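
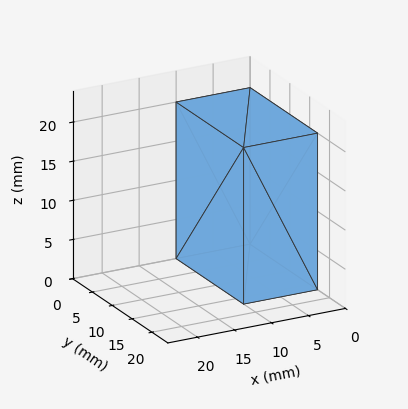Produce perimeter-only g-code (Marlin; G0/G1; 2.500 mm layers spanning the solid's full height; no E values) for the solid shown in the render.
Reading the render: the shape is a rectangular box, roughly 10 × 17 mm footprint and 20 mm tall (dimensions read to the nearest mm from the axis ticks). For the g-code, the solid's height is divided into equal slices at the stated Δz and each level perimeter traced with G1 moves after a G0 lift.

; perimeter-only toolpath
G21 ; units = mm
G90 ; absolute positioning
G28 ; home
; layer 1
G0 Z2.500
G0 X0.000 Y0.000
G1 X10.000 Y0.000
G1 X10.000 Y17.000
G1 X0.000 Y17.000
G1 X0.000 Y0.000
; layer 2
G0 Z5.000
G0 X0.000 Y0.000
G1 X10.000 Y0.000
G1 X10.000 Y17.000
G1 X0.000 Y17.000
G1 X0.000 Y0.000
; layer 3
G0 Z7.500
G0 X0.000 Y0.000
G1 X10.000 Y0.000
G1 X10.000 Y17.000
G1 X0.000 Y17.000
G1 X0.000 Y0.000
; layer 4
G0 Z10.000
G0 X0.000 Y0.000
G1 X10.000 Y0.000
G1 X10.000 Y17.000
G1 X0.000 Y17.000
G1 X0.000 Y0.000
; layer 5
G0 Z12.500
G0 X0.000 Y0.000
G1 X10.000 Y0.000
G1 X10.000 Y17.000
G1 X0.000 Y17.000
G1 X0.000 Y0.000
; layer 6
G0 Z15.000
G0 X0.000 Y0.000
G1 X10.000 Y0.000
G1 X10.000 Y17.000
G1 X0.000 Y17.000
G1 X0.000 Y0.000
; layer 7
G0 Z17.500
G0 X0.000 Y0.000
G1 X10.000 Y0.000
G1 X10.000 Y17.000
G1 X0.000 Y17.000
G1 X0.000 Y0.000
; layer 8
G0 Z20.000
G0 X0.000 Y0.000
G1 X10.000 Y0.000
G1 X10.000 Y17.000
G1 X0.000 Y17.000
G1 X0.000 Y0.000
M2 ; end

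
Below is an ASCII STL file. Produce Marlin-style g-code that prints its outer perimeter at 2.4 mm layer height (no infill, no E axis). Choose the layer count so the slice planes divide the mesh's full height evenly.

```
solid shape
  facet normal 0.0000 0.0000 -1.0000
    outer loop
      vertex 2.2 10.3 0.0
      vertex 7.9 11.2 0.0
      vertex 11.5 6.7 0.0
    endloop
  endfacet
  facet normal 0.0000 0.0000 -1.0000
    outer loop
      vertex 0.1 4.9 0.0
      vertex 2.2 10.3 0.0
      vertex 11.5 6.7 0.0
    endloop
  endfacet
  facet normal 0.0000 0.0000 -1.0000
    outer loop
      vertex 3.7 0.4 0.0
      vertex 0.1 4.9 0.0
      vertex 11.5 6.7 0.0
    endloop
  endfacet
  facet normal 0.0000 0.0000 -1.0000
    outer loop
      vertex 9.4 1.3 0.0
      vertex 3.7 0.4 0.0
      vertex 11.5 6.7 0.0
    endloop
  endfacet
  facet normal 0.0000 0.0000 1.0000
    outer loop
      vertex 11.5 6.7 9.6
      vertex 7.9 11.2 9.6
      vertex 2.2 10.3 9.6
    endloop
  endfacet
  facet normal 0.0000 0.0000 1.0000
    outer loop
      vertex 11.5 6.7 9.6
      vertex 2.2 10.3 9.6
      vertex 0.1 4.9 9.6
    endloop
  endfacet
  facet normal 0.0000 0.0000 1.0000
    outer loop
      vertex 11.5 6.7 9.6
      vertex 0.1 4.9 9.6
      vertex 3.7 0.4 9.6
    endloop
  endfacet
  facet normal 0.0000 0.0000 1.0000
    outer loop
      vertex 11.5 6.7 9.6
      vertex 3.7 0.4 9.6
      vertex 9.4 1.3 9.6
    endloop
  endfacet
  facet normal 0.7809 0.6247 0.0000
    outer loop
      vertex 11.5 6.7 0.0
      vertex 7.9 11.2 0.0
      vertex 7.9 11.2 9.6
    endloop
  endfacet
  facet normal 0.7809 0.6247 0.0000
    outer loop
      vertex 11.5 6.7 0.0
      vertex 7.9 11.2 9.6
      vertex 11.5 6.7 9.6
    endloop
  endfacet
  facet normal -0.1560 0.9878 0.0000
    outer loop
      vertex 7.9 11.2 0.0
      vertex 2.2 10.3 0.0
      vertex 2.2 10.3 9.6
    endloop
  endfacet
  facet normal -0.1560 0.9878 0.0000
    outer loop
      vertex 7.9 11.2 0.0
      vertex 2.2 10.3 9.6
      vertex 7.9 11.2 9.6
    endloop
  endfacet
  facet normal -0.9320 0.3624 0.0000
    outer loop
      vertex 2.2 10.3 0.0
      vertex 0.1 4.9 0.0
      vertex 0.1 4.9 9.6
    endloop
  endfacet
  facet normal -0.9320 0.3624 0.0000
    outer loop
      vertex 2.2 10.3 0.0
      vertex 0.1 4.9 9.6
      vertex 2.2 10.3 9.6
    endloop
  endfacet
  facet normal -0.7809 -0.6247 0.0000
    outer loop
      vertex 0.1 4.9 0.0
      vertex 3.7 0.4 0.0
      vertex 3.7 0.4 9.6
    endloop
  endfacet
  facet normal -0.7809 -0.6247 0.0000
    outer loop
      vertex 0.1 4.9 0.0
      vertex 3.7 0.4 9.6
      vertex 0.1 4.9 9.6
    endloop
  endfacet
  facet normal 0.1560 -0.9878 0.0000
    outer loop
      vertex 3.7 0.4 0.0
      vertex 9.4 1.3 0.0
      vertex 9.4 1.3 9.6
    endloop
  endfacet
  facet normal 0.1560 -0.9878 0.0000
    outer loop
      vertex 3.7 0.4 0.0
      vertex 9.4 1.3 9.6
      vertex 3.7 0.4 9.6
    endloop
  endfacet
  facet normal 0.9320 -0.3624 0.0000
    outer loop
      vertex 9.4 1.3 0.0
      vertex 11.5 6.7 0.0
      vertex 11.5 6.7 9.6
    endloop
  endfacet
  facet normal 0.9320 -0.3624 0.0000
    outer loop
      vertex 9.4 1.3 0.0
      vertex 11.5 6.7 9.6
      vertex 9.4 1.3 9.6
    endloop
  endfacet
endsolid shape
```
; perimeter-only toolpath
G21 ; units = mm
G90 ; absolute positioning
G28 ; home
; layer 1
G0 Z2.4
G0 X11.5 Y6.7
G1 X7.9 Y11.2
G1 X2.2 Y10.3
G1 X0.1 Y4.9
G1 X3.7 Y0.4
G1 X9.4 Y1.3
G1 X11.5 Y6.7
; layer 2
G0 Z4.8
G0 X11.5 Y6.7
G1 X7.9 Y11.2
G1 X2.2 Y10.3
G1 X0.1 Y4.9
G1 X3.7 Y0.4
G1 X9.4 Y1.3
G1 X11.5 Y6.7
; layer 3
G0 Z7.2
G0 X11.5 Y6.7
G1 X7.9 Y11.2
G1 X2.2 Y10.3
G1 X0.1 Y4.9
G1 X3.7 Y0.4
G1 X9.4 Y1.3
G1 X11.5 Y6.7
; layer 4
G0 Z9.6
G0 X11.5 Y6.7
G1 X7.9 Y11.2
G1 X2.2 Y10.3
G1 X0.1 Y4.9
G1 X3.7 Y0.4
G1 X9.4 Y1.3
G1 X11.5 Y6.7
M2 ; end

The solid is a regular 6-sided prism (a cylinder approximated with 6 flat sides), circumscribed radius ≈ 5.8 mm, height ≈ 9.6 mm. Slicing at Δz = 2.4 mm — 4 equal slices spanning the solid's height, so layer i sits at z = i·h/4 — gives 4 non-empty perimeters. Each is a 6-segment closed polygon; G0 lifts to the layer z and rapids to the start vertex, then G1 traces the edges.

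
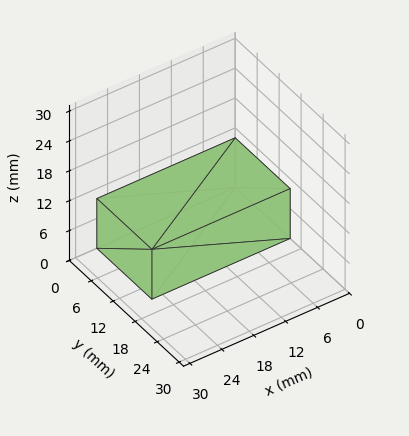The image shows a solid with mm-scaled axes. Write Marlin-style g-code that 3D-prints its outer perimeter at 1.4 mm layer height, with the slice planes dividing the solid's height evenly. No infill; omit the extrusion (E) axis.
Reading the render: the shape is a rectangular box, roughly 26 × 15 mm footprint and 10 mm tall (dimensions read to the nearest mm from the axis ticks). For the g-code, the solid's height is divided into equal slices at the stated Δz and each level perimeter traced with G1 moves after a G0 lift.

; perimeter-only toolpath
G21 ; units = mm
G90 ; absolute positioning
G28 ; home
; layer 1
G0 Z1.4
G0 X0.0 Y0.0
G1 X26.0 Y0.0
G1 X26.0 Y15.0
G1 X0.0 Y15.0
G1 X0.0 Y0.0
; layer 2
G0 Z2.9
G0 X0.0 Y0.0
G1 X26.0 Y0.0
G1 X26.0 Y15.0
G1 X0.0 Y15.0
G1 X0.0 Y0.0
; layer 3
G0 Z4.3
G0 X0.0 Y0.0
G1 X26.0 Y0.0
G1 X26.0 Y15.0
G1 X0.0 Y15.0
G1 X0.0 Y0.0
; layer 4
G0 Z5.7
G0 X0.0 Y0.0
G1 X26.0 Y0.0
G1 X26.0 Y15.0
G1 X0.0 Y15.0
G1 X0.0 Y0.0
; layer 5
G0 Z7.1
G0 X0.0 Y0.0
G1 X26.0 Y0.0
G1 X26.0 Y15.0
G1 X0.0 Y15.0
G1 X0.0 Y0.0
; layer 6
G0 Z8.6
G0 X0.0 Y0.0
G1 X26.0 Y0.0
G1 X26.0 Y15.0
G1 X0.0 Y15.0
G1 X0.0 Y0.0
; layer 7
G0 Z10.0
G0 X0.0 Y0.0
G1 X26.0 Y0.0
G1 X26.0 Y15.0
G1 X0.0 Y15.0
G1 X0.0 Y0.0
M2 ; end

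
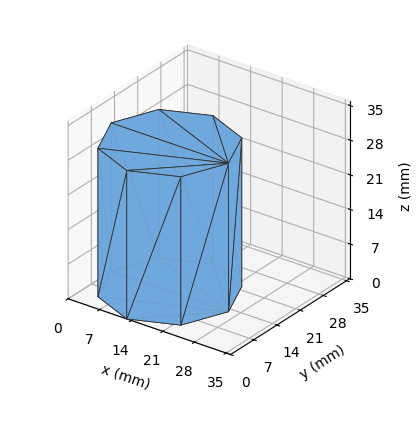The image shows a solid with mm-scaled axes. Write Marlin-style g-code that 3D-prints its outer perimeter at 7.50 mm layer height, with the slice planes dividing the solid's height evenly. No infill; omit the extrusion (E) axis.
Reading the render: the shape is a regular 8-sided prism (a cylinder approximated with 8 flat sides), circumscribed radius ≈ 13 mm, height ≈ 30 mm (dimensions read to the nearest mm from the axis ticks). For the g-code, the solid's height is divided into equal slices at the stated Δz and each level perimeter traced with G1 moves after a G0 lift.

; perimeter-only toolpath
G21 ; units = mm
G90 ; absolute positioning
G28 ; home
; layer 1
G0 Z7.50
G0 X26.00 Y13.00
G1 X22.19 Y22.19
G1 X13.00 Y26.00
G1 X3.81 Y22.19
G1 X0.00 Y13.00
G1 X3.81 Y3.81
G1 X13.00 Y0.00
G1 X22.19 Y3.81
G1 X26.00 Y13.00
; layer 2
G0 Z15.00
G0 X26.00 Y13.00
G1 X22.19 Y22.19
G1 X13.00 Y26.00
G1 X3.81 Y22.19
G1 X0.00 Y13.00
G1 X3.81 Y3.81
G1 X13.00 Y0.00
G1 X22.19 Y3.81
G1 X26.00 Y13.00
; layer 3
G0 Z22.50
G0 X26.00 Y13.00
G1 X22.19 Y22.19
G1 X13.00 Y26.00
G1 X3.81 Y22.19
G1 X0.00 Y13.00
G1 X3.81 Y3.81
G1 X13.00 Y0.00
G1 X22.19 Y3.81
G1 X26.00 Y13.00
; layer 4
G0 Z30.00
G0 X26.00 Y13.00
G1 X22.19 Y22.19
G1 X13.00 Y26.00
G1 X3.81 Y22.19
G1 X0.00 Y13.00
G1 X3.81 Y3.81
G1 X13.00 Y0.00
G1 X22.19 Y3.81
G1 X26.00 Y13.00
M2 ; end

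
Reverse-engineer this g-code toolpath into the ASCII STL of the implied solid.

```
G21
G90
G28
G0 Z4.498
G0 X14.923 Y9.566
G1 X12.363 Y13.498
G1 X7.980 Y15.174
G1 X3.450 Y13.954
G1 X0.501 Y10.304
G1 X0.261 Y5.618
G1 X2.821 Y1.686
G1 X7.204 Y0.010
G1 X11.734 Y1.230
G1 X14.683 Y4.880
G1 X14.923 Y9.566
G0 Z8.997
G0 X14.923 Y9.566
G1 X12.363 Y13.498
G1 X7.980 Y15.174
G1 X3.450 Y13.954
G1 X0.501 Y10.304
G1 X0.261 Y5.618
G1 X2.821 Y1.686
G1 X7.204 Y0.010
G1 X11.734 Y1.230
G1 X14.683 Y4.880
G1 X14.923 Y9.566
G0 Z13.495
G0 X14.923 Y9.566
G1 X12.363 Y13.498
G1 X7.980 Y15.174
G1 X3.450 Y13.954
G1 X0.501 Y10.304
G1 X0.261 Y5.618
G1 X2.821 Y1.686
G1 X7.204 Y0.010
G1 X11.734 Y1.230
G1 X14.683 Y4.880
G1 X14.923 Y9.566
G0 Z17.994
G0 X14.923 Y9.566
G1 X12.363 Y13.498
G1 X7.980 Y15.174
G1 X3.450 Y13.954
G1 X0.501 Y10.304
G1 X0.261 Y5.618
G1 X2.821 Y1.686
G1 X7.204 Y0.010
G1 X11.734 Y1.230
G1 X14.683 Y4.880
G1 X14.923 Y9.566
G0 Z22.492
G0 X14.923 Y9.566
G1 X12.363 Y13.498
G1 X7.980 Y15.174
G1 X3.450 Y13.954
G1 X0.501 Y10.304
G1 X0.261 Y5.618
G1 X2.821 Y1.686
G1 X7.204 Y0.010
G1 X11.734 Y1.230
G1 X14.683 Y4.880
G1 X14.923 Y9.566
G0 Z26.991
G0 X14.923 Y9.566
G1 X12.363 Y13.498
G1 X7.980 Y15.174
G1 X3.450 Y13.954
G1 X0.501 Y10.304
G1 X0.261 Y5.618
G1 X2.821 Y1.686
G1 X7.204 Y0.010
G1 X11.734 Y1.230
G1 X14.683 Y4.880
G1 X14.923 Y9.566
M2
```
solid part
  facet normal 0.0000 0.0000 -1.0000
    outer loop
      vertex 7.980 15.174 0.000
      vertex 12.363 13.498 0.000
      vertex 14.923 9.566 0.000
    endloop
  endfacet
  facet normal 0.0000 0.0000 -1.0000
    outer loop
      vertex 3.450 13.954 0.000
      vertex 7.980 15.174 0.000
      vertex 14.923 9.566 0.000
    endloop
  endfacet
  facet normal 0.0000 0.0000 -1.0000
    outer loop
      vertex 0.501 10.304 0.000
      vertex 3.450 13.954 0.000
      vertex 14.923 9.566 0.000
    endloop
  endfacet
  facet normal 0.0000 0.0000 -1.0000
    outer loop
      vertex 0.261 5.618 0.000
      vertex 0.501 10.304 0.000
      vertex 14.923 9.566 0.000
    endloop
  endfacet
  facet normal 0.0000 0.0000 -1.0000
    outer loop
      vertex 2.821 1.686 0.000
      vertex 0.261 5.618 0.000
      vertex 14.923 9.566 0.000
    endloop
  endfacet
  facet normal 0.0000 0.0000 -1.0000
    outer loop
      vertex 7.204 0.010 0.000
      vertex 2.821 1.686 0.000
      vertex 14.923 9.566 0.000
    endloop
  endfacet
  facet normal 0.0000 0.0000 -1.0000
    outer loop
      vertex 11.734 1.230 0.000
      vertex 7.204 0.010 0.000
      vertex 14.923 9.566 0.000
    endloop
  endfacet
  facet normal 0.0000 0.0000 -1.0000
    outer loop
      vertex 14.683 4.880 0.000
      vertex 11.734 1.230 0.000
      vertex 14.923 9.566 0.000
    endloop
  endfacet
  facet normal 0.0000 0.0000 1.0000
    outer loop
      vertex 14.923 9.566 26.991
      vertex 12.363 13.498 26.991
      vertex 7.980 15.174 26.991
    endloop
  endfacet
  facet normal 0.0000 0.0000 1.0000
    outer loop
      vertex 14.923 9.566 26.991
      vertex 7.980 15.174 26.991
      vertex 3.450 13.954 26.991
    endloop
  endfacet
  facet normal 0.0000 0.0000 1.0000
    outer loop
      vertex 14.923 9.566 26.991
      vertex 3.450 13.954 26.991
      vertex 0.501 10.304 26.991
    endloop
  endfacet
  facet normal 0.0000 0.0000 1.0000
    outer loop
      vertex 14.923 9.566 26.991
      vertex 0.501 10.304 26.991
      vertex 0.261 5.618 26.991
    endloop
  endfacet
  facet normal 0.0000 0.0000 1.0000
    outer loop
      vertex 14.923 9.566 26.991
      vertex 0.261 5.618 26.991
      vertex 2.821 1.686 26.991
    endloop
  endfacet
  facet normal 0.0000 0.0000 1.0000
    outer loop
      vertex 14.923 9.566 26.991
      vertex 2.821 1.686 26.991
      vertex 7.204 0.010 26.991
    endloop
  endfacet
  facet normal 0.0000 0.0000 1.0000
    outer loop
      vertex 14.923 9.566 26.991
      vertex 7.204 0.010 26.991
      vertex 11.734 1.230 26.991
    endloop
  endfacet
  facet normal 0.0000 0.0000 1.0000
    outer loop
      vertex 14.923 9.566 26.991
      vertex 11.734 1.230 26.991
      vertex 14.683 4.880 26.991
    endloop
  endfacet
  facet normal 0.8380 0.5456 0.0000
    outer loop
      vertex 14.923 9.566 0.000
      vertex 12.363 13.498 0.000
      vertex 12.363 13.498 26.991
    endloop
  endfacet
  facet normal 0.8380 0.5456 0.0000
    outer loop
      vertex 14.923 9.566 0.000
      vertex 12.363 13.498 26.991
      vertex 14.923 9.566 26.991
    endloop
  endfacet
  facet normal 0.3572 0.9340 0.0000
    outer loop
      vertex 12.363 13.498 0.000
      vertex 7.980 15.174 0.000
      vertex 7.980 15.174 26.991
    endloop
  endfacet
  facet normal 0.3572 0.9340 0.0000
    outer loop
      vertex 12.363 13.498 0.000
      vertex 7.980 15.174 26.991
      vertex 12.363 13.498 26.991
    endloop
  endfacet
  facet normal -0.2600 0.9656 0.0000
    outer loop
      vertex 7.980 15.174 0.000
      vertex 3.450 13.954 0.000
      vertex 3.450 13.954 26.991
    endloop
  endfacet
  facet normal -0.2600 0.9656 0.0000
    outer loop
      vertex 7.980 15.174 0.000
      vertex 3.450 13.954 26.991
      vertex 7.980 15.174 26.991
    endloop
  endfacet
  facet normal -0.7778 0.6285 0.0000
    outer loop
      vertex 3.450 13.954 0.000
      vertex 0.501 10.304 0.000
      vertex 0.501 10.304 26.991
    endloop
  endfacet
  facet normal -0.7778 0.6285 0.0000
    outer loop
      vertex 3.450 13.954 0.000
      vertex 0.501 10.304 26.991
      vertex 3.450 13.954 26.991
    endloop
  endfacet
  facet normal -0.9987 0.0511 0.0000
    outer loop
      vertex 0.501 10.304 0.000
      vertex 0.261 5.618 0.000
      vertex 0.261 5.618 26.991
    endloop
  endfacet
  facet normal -0.9987 0.0511 0.0000
    outer loop
      vertex 0.501 10.304 0.000
      vertex 0.261 5.618 26.991
      vertex 0.501 10.304 26.991
    endloop
  endfacet
  facet normal -0.8380 -0.5456 0.0000
    outer loop
      vertex 0.261 5.618 0.000
      vertex 2.821 1.686 0.000
      vertex 2.821 1.686 26.991
    endloop
  endfacet
  facet normal -0.8380 -0.5456 0.0000
    outer loop
      vertex 0.261 5.618 0.000
      vertex 2.821 1.686 26.991
      vertex 0.261 5.618 26.991
    endloop
  endfacet
  facet normal -0.3572 -0.9340 0.0000
    outer loop
      vertex 2.821 1.686 0.000
      vertex 7.204 0.010 0.000
      vertex 7.204 0.010 26.991
    endloop
  endfacet
  facet normal -0.3572 -0.9340 0.0000
    outer loop
      vertex 2.821 1.686 0.000
      vertex 7.204 0.010 26.991
      vertex 2.821 1.686 26.991
    endloop
  endfacet
  facet normal 0.2600 -0.9656 0.0000
    outer loop
      vertex 7.204 0.010 0.000
      vertex 11.734 1.230 0.000
      vertex 11.734 1.230 26.991
    endloop
  endfacet
  facet normal 0.2600 -0.9656 0.0000
    outer loop
      vertex 7.204 0.010 0.000
      vertex 11.734 1.230 26.991
      vertex 7.204 0.010 26.991
    endloop
  endfacet
  facet normal 0.7778 -0.6285 0.0000
    outer loop
      vertex 11.734 1.230 0.000
      vertex 14.683 4.880 0.000
      vertex 14.683 4.880 26.991
    endloop
  endfacet
  facet normal 0.7778 -0.6285 0.0000
    outer loop
      vertex 11.734 1.230 0.000
      vertex 14.683 4.880 26.991
      vertex 11.734 1.230 26.991
    endloop
  endfacet
  facet normal 0.9987 -0.0511 0.0000
    outer loop
      vertex 14.683 4.880 0.000
      vertex 14.923 9.566 0.000
      vertex 14.923 9.566 26.991
    endloop
  endfacet
  facet normal 0.9987 -0.0511 0.0000
    outer loop
      vertex 14.683 4.880 0.000
      vertex 14.923 9.566 26.991
      vertex 14.683 4.880 26.991
    endloop
  endfacet
endsolid part

The G0 Z moves step by Δz≈4.498 mm. Every layer's G1 loop is the same polygon, so the solid is a straight extrusion of it from z=0 to z≈27. Closing with flat bottom and top caps and triangulating gives 36 facets — a regular 10-sided prism (a cylinder approximated with 10 flat sides), circumscribed radius ≈ 7.59 mm, height ≈ 27 mm.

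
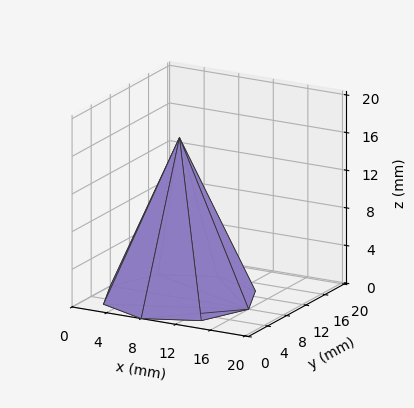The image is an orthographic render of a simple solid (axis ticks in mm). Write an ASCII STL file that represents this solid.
Reading the render: the shape is a regular 8-sided pyramid, base circumscribed radius ≈ 8 mm, apex at z ≈ 17 mm (dimensions read to the nearest mm from the axis ticks). For the STL, each face is triangulated and given an outward normal.

solid part
  facet normal 0.0000 0.0000 -1.0000
    outer loop
      vertex 8.000 16.000 0.000
      vertex 13.657 13.657 0.000
      vertex 16.000 8.000 0.000
    endloop
  endfacet
  facet normal 0.0000 0.0000 -1.0000
    outer loop
      vertex 2.343 13.657 0.000
      vertex 8.000 16.000 0.000
      vertex 16.000 8.000 0.000
    endloop
  endfacet
  facet normal 0.0000 0.0000 -1.0000
    outer loop
      vertex 0.000 8.000 0.000
      vertex 2.343 13.657 0.000
      vertex 16.000 8.000 0.000
    endloop
  endfacet
  facet normal 0.0000 0.0000 -1.0000
    outer loop
      vertex 2.343 2.343 0.000
      vertex 0.000 8.000 0.000
      vertex 16.000 8.000 0.000
    endloop
  endfacet
  facet normal 0.0000 0.0000 -1.0000
    outer loop
      vertex 8.000 0.000 0.000
      vertex 2.343 2.343 0.000
      vertex 16.000 8.000 0.000
    endloop
  endfacet
  facet normal 0.0000 0.0000 -1.0000
    outer loop
      vertex 13.657 2.343 0.000
      vertex 8.000 0.000 0.000
      vertex 16.000 8.000 0.000
    endloop
  endfacet
  facet normal 0.8473 0.3509 0.3987
    outer loop
      vertex 16.000 8.000 0.000
      vertex 13.657 13.657 0.000
      vertex 8.000 8.000 17.000
    endloop
  endfacet
  facet normal 0.3509 0.8473 0.3987
    outer loop
      vertex 13.657 13.657 0.000
      vertex 8.000 16.000 0.000
      vertex 8.000 8.000 17.000
    endloop
  endfacet
  facet normal -0.3509 0.8473 0.3987
    outer loop
      vertex 8.000 16.000 0.000
      vertex 2.343 13.657 0.000
      vertex 8.000 8.000 17.000
    endloop
  endfacet
  facet normal -0.8473 0.3509 0.3987
    outer loop
      vertex 2.343 13.657 0.000
      vertex 0.000 8.000 0.000
      vertex 8.000 8.000 17.000
    endloop
  endfacet
  facet normal -0.8473 -0.3509 0.3987
    outer loop
      vertex 0.000 8.000 0.000
      vertex 2.343 2.343 0.000
      vertex 8.000 8.000 17.000
    endloop
  endfacet
  facet normal -0.3509 -0.8473 0.3987
    outer loop
      vertex 2.343 2.343 0.000
      vertex 8.000 0.000 0.000
      vertex 8.000 8.000 17.000
    endloop
  endfacet
  facet normal 0.3509 -0.8473 0.3987
    outer loop
      vertex 8.000 0.000 0.000
      vertex 13.657 2.343 0.000
      vertex 8.000 8.000 17.000
    endloop
  endfacet
  facet normal 0.8473 -0.3509 0.3987
    outer loop
      vertex 13.657 2.343 0.000
      vertex 16.000 8.000 0.000
      vertex 8.000 8.000 17.000
    endloop
  endfacet
endsolid part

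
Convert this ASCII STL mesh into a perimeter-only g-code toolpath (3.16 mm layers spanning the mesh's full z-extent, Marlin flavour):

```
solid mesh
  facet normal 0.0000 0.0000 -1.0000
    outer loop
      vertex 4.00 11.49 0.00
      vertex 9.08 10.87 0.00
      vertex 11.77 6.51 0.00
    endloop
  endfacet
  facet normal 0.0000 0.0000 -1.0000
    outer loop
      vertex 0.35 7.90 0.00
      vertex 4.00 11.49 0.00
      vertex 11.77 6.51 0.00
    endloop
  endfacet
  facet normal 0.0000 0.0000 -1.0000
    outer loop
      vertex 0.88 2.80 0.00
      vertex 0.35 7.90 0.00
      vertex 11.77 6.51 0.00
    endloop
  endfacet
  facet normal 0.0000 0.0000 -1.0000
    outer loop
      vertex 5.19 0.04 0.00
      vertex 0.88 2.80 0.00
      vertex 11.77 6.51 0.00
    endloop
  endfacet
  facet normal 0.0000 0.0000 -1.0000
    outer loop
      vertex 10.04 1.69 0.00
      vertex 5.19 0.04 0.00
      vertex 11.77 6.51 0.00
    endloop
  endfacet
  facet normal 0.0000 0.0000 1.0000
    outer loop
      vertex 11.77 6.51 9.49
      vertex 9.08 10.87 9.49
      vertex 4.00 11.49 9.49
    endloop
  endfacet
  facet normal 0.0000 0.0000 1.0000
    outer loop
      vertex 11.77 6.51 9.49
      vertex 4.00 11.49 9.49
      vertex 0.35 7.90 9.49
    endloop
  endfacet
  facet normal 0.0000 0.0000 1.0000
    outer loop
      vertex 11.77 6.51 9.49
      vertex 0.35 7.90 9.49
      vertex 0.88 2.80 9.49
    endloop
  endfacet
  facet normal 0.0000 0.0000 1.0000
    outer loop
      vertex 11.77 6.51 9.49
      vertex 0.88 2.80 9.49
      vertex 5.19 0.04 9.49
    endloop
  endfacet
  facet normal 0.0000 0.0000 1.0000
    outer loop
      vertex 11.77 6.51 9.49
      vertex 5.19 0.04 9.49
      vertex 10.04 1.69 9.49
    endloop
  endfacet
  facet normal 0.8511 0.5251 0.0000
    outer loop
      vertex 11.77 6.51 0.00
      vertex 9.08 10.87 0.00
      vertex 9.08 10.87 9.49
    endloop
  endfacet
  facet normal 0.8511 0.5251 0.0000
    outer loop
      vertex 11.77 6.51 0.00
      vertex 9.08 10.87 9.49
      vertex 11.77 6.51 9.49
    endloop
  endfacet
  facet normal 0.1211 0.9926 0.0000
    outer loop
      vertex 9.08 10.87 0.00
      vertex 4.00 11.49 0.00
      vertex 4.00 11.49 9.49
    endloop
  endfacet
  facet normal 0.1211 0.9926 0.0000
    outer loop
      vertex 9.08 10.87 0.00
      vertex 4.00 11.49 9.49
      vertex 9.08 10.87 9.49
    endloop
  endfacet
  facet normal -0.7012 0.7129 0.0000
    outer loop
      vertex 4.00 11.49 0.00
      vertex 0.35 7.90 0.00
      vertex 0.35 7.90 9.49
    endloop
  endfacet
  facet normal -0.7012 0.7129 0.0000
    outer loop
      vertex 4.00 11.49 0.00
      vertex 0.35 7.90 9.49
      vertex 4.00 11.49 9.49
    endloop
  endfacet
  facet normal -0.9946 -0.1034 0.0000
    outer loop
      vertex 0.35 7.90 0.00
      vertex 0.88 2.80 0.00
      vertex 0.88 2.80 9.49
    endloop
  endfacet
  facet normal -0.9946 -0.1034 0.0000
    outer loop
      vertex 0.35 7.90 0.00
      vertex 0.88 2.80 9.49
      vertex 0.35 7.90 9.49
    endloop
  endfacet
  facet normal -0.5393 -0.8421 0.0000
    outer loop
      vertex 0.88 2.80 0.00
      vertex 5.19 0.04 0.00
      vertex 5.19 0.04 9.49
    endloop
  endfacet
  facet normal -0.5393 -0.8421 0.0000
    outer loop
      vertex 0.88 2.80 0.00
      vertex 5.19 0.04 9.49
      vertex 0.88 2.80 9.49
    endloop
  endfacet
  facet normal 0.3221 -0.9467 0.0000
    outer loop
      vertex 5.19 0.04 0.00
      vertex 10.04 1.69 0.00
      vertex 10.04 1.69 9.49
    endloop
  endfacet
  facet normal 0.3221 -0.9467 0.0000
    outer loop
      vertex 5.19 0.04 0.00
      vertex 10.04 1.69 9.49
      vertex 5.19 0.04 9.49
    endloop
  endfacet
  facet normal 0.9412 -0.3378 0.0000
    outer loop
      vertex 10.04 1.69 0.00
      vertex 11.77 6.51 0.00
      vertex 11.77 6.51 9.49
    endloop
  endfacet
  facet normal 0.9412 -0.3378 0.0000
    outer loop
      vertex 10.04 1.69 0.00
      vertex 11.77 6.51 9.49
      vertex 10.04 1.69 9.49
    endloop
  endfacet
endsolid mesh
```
; perimeter-only toolpath
G21 ; units = mm
G90 ; absolute positioning
G28 ; home
; layer 1
G0 Z3.16
G0 X11.77 Y6.51
G1 X9.08 Y10.87
G1 X4.00 Y11.49
G1 X0.35 Y7.90
G1 X0.88 Y2.80
G1 X5.19 Y0.04
G1 X10.04 Y1.69
G1 X11.77 Y6.51
; layer 2
G0 Z6.33
G0 X11.77 Y6.51
G1 X9.08 Y10.87
G1 X4.00 Y11.49
G1 X0.35 Y7.90
G1 X0.88 Y2.80
G1 X5.19 Y0.04
G1 X10.04 Y1.69
G1 X11.77 Y6.51
; layer 3
G0 Z9.49
G0 X11.77 Y6.51
G1 X9.08 Y10.87
G1 X4.00 Y11.49
G1 X0.35 Y7.90
G1 X0.88 Y2.80
G1 X5.19 Y0.04
G1 X10.04 Y1.69
G1 X11.77 Y6.51
M2 ; end

The solid is a regular 7-sided prism (a cylinder approximated with 7 flat sides), circumscribed radius ≈ 5.9 mm, height ≈ 9.49 mm. Slicing at Δz = 3.16 mm — 3 equal slices spanning the solid's height, so layer i sits at z = i·h/3 — gives 3 non-empty perimeters. Each is a 7-segment closed polygon; G0 lifts to the layer z and rapids to the start vertex, then G1 traces the edges.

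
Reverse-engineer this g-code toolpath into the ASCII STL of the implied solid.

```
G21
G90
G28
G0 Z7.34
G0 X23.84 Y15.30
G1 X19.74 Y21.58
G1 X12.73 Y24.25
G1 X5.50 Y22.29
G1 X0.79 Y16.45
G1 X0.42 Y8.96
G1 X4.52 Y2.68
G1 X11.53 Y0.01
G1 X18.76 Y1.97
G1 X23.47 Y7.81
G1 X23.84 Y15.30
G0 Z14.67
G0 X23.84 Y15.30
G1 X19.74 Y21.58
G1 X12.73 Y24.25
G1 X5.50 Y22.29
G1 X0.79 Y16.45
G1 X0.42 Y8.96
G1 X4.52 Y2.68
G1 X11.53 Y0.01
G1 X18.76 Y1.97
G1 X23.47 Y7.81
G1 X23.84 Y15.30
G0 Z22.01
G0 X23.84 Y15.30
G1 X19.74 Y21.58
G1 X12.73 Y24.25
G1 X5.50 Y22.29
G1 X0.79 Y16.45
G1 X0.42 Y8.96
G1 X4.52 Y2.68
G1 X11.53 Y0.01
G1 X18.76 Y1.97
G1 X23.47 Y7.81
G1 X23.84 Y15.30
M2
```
solid part
  facet normal 0.0000 0.0000 -1.0000
    outer loop
      vertex 12.73 24.25 0.00
      vertex 19.74 21.58 0.00
      vertex 23.84 15.30 0.00
    endloop
  endfacet
  facet normal 0.0000 0.0000 -1.0000
    outer loop
      vertex 5.50 22.29 0.00
      vertex 12.73 24.25 0.00
      vertex 23.84 15.30 0.00
    endloop
  endfacet
  facet normal 0.0000 0.0000 -1.0000
    outer loop
      vertex 0.79 16.45 0.00
      vertex 5.50 22.29 0.00
      vertex 23.84 15.30 0.00
    endloop
  endfacet
  facet normal 0.0000 0.0000 -1.0000
    outer loop
      vertex 0.42 8.96 0.00
      vertex 0.79 16.45 0.00
      vertex 23.84 15.30 0.00
    endloop
  endfacet
  facet normal 0.0000 0.0000 -1.0000
    outer loop
      vertex 4.52 2.68 0.00
      vertex 0.42 8.96 0.00
      vertex 23.84 15.30 0.00
    endloop
  endfacet
  facet normal 0.0000 0.0000 -1.0000
    outer loop
      vertex 11.53 0.01 0.00
      vertex 4.52 2.68 0.00
      vertex 23.84 15.30 0.00
    endloop
  endfacet
  facet normal 0.0000 0.0000 -1.0000
    outer loop
      vertex 18.76 1.97 0.00
      vertex 11.53 0.01 0.00
      vertex 23.84 15.30 0.00
    endloop
  endfacet
  facet normal 0.0000 0.0000 -1.0000
    outer loop
      vertex 23.47 7.81 0.00
      vertex 18.76 1.97 0.00
      vertex 23.84 15.30 0.00
    endloop
  endfacet
  facet normal 0.0000 0.0000 1.0000
    outer loop
      vertex 23.84 15.30 22.01
      vertex 19.74 21.58 22.01
      vertex 12.73 24.25 22.01
    endloop
  endfacet
  facet normal 0.0000 0.0000 1.0000
    outer loop
      vertex 23.84 15.30 22.01
      vertex 12.73 24.25 22.01
      vertex 5.50 22.29 22.01
    endloop
  endfacet
  facet normal 0.0000 0.0000 1.0000
    outer loop
      vertex 23.84 15.30 22.01
      vertex 5.50 22.29 22.01
      vertex 0.79 16.45 22.01
    endloop
  endfacet
  facet normal 0.0000 0.0000 1.0000
    outer loop
      vertex 23.84 15.30 22.01
      vertex 0.79 16.45 22.01
      vertex 0.42 8.96 22.01
    endloop
  endfacet
  facet normal 0.0000 0.0000 1.0000
    outer loop
      vertex 23.84 15.30 22.01
      vertex 0.42 8.96 22.01
      vertex 4.52 2.68 22.01
    endloop
  endfacet
  facet normal 0.0000 0.0000 1.0000
    outer loop
      vertex 23.84 15.30 22.01
      vertex 4.52 2.68 22.01
      vertex 11.53 0.01 22.01
    endloop
  endfacet
  facet normal 0.0000 0.0000 1.0000
    outer loop
      vertex 23.84 15.30 22.01
      vertex 11.53 0.01 22.01
      vertex 18.76 1.97 22.01
    endloop
  endfacet
  facet normal 0.0000 0.0000 1.0000
    outer loop
      vertex 23.84 15.30 22.01
      vertex 18.76 1.97 22.01
      vertex 23.47 7.81 22.01
    endloop
  endfacet
  facet normal 0.8373 0.5467 0.0000
    outer loop
      vertex 23.84 15.30 0.00
      vertex 19.74 21.58 0.00
      vertex 19.74 21.58 22.01
    endloop
  endfacet
  facet normal 0.8373 0.5467 0.0000
    outer loop
      vertex 23.84 15.30 0.00
      vertex 19.74 21.58 22.01
      vertex 23.84 15.30 22.01
    endloop
  endfacet
  facet normal 0.3559 0.9345 0.0000
    outer loop
      vertex 19.74 21.58 0.00
      vertex 12.73 24.25 0.00
      vertex 12.73 24.25 22.01
    endloop
  endfacet
  facet normal 0.3559 0.9345 0.0000
    outer loop
      vertex 19.74 21.58 0.00
      vertex 12.73 24.25 22.01
      vertex 19.74 21.58 22.01
    endloop
  endfacet
  facet normal -0.2616 0.9652 0.0000
    outer loop
      vertex 12.73 24.25 0.00
      vertex 5.50 22.29 0.00
      vertex 5.50 22.29 22.01
    endloop
  endfacet
  facet normal -0.2616 0.9652 0.0000
    outer loop
      vertex 12.73 24.25 0.00
      vertex 5.50 22.29 22.01
      vertex 12.73 24.25 22.01
    endloop
  endfacet
  facet normal -0.7784 0.6278 0.0000
    outer loop
      vertex 5.50 22.29 0.00
      vertex 0.79 16.45 0.00
      vertex 0.79 16.45 22.01
    endloop
  endfacet
  facet normal -0.7784 0.6278 0.0000
    outer loop
      vertex 5.50 22.29 0.00
      vertex 0.79 16.45 22.01
      vertex 5.50 22.29 22.01
    endloop
  endfacet
  facet normal -0.9988 0.0493 0.0000
    outer loop
      vertex 0.79 16.45 0.00
      vertex 0.42 8.96 0.00
      vertex 0.42 8.96 22.01
    endloop
  endfacet
  facet normal -0.9988 0.0493 0.0000
    outer loop
      vertex 0.79 16.45 0.00
      vertex 0.42 8.96 22.01
      vertex 0.79 16.45 22.01
    endloop
  endfacet
  facet normal -0.8373 -0.5467 0.0000
    outer loop
      vertex 0.42 8.96 0.00
      vertex 4.52 2.68 0.00
      vertex 4.52 2.68 22.01
    endloop
  endfacet
  facet normal -0.8373 -0.5467 0.0000
    outer loop
      vertex 0.42 8.96 0.00
      vertex 4.52 2.68 22.01
      vertex 0.42 8.96 22.01
    endloop
  endfacet
  facet normal -0.3559 -0.9345 0.0000
    outer loop
      vertex 4.52 2.68 0.00
      vertex 11.53 0.01 0.00
      vertex 11.53 0.01 22.01
    endloop
  endfacet
  facet normal -0.3559 -0.9345 0.0000
    outer loop
      vertex 4.52 2.68 0.00
      vertex 11.53 0.01 22.01
      vertex 4.52 2.68 22.01
    endloop
  endfacet
  facet normal 0.2616 -0.9652 0.0000
    outer loop
      vertex 11.53 0.01 0.00
      vertex 18.76 1.97 0.00
      vertex 18.76 1.97 22.01
    endloop
  endfacet
  facet normal 0.2616 -0.9652 0.0000
    outer loop
      vertex 11.53 0.01 0.00
      vertex 18.76 1.97 22.01
      vertex 11.53 0.01 22.01
    endloop
  endfacet
  facet normal 0.7784 -0.6278 0.0000
    outer loop
      vertex 18.76 1.97 0.00
      vertex 23.47 7.81 0.00
      vertex 23.47 7.81 22.01
    endloop
  endfacet
  facet normal 0.7784 -0.6278 0.0000
    outer loop
      vertex 18.76 1.97 0.00
      vertex 23.47 7.81 22.01
      vertex 18.76 1.97 22.01
    endloop
  endfacet
  facet normal 0.9988 -0.0493 0.0000
    outer loop
      vertex 23.47 7.81 0.00
      vertex 23.84 15.30 0.00
      vertex 23.84 15.30 22.01
    endloop
  endfacet
  facet normal 0.9988 -0.0493 0.0000
    outer loop
      vertex 23.47 7.81 0.00
      vertex 23.84 15.30 22.01
      vertex 23.47 7.81 22.01
    endloop
  endfacet
endsolid part

The G0 Z moves step by Δz≈7.34 mm. Every layer's G1 loop is the same polygon, so the solid is a straight extrusion of it from z=0 to z≈22. Closing with flat bottom and top caps and triangulating gives 36 facets — a regular 10-sided prism (a cylinder approximated with 10 flat sides), circumscribed radius ≈ 12.1 mm, height ≈ 22 mm.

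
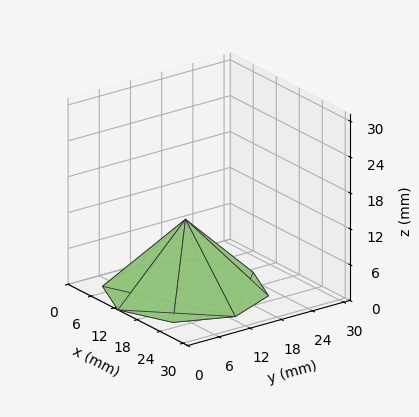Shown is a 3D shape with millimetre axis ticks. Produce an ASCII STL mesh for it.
Reading the render: the shape is a regular 8-sided pyramid, base circumscribed radius ≈ 13 mm, apex at z ≈ 12 mm (dimensions read to the nearest mm from the axis ticks). For the STL, each face is triangulated and given an outward normal.

solid part
  facet normal 0.0000 0.0000 -1.0000
    outer loop
      vertex 13.000 26.000 0.000
      vertex 22.192 22.192 0.000
      vertex 26.000 13.000 0.000
    endloop
  endfacet
  facet normal 0.0000 0.0000 -1.0000
    outer loop
      vertex 3.808 22.192 0.000
      vertex 13.000 26.000 0.000
      vertex 26.000 13.000 0.000
    endloop
  endfacet
  facet normal 0.0000 0.0000 -1.0000
    outer loop
      vertex 0.000 13.000 0.000
      vertex 3.808 22.192 0.000
      vertex 26.000 13.000 0.000
    endloop
  endfacet
  facet normal 0.0000 0.0000 -1.0000
    outer loop
      vertex 3.808 3.808 0.000
      vertex 0.000 13.000 0.000
      vertex 26.000 13.000 0.000
    endloop
  endfacet
  facet normal 0.0000 0.0000 -1.0000
    outer loop
      vertex 13.000 0.000 0.000
      vertex 3.808 3.808 0.000
      vertex 26.000 13.000 0.000
    endloop
  endfacet
  facet normal 0.0000 0.0000 -1.0000
    outer loop
      vertex 22.192 3.808 0.000
      vertex 13.000 0.000 0.000
      vertex 26.000 13.000 0.000
    endloop
  endfacet
  facet normal 0.6530 0.2705 0.7074
    outer loop
      vertex 26.000 13.000 0.000
      vertex 22.192 22.192 0.000
      vertex 13.000 13.000 12.000
    endloop
  endfacet
  facet normal 0.2705 0.6530 0.7074
    outer loop
      vertex 22.192 22.192 0.000
      vertex 13.000 26.000 0.000
      vertex 13.000 13.000 12.000
    endloop
  endfacet
  facet normal -0.2705 0.6530 0.7074
    outer loop
      vertex 13.000 26.000 0.000
      vertex 3.808 22.192 0.000
      vertex 13.000 13.000 12.000
    endloop
  endfacet
  facet normal -0.6530 0.2705 0.7074
    outer loop
      vertex 3.808 22.192 0.000
      vertex 0.000 13.000 0.000
      vertex 13.000 13.000 12.000
    endloop
  endfacet
  facet normal -0.6530 -0.2705 0.7074
    outer loop
      vertex 0.000 13.000 0.000
      vertex 3.808 3.808 0.000
      vertex 13.000 13.000 12.000
    endloop
  endfacet
  facet normal -0.2705 -0.6530 0.7074
    outer loop
      vertex 3.808 3.808 0.000
      vertex 13.000 0.000 0.000
      vertex 13.000 13.000 12.000
    endloop
  endfacet
  facet normal 0.2705 -0.6530 0.7074
    outer loop
      vertex 13.000 0.000 0.000
      vertex 22.192 3.808 0.000
      vertex 13.000 13.000 12.000
    endloop
  endfacet
  facet normal 0.6530 -0.2705 0.7074
    outer loop
      vertex 22.192 3.808 0.000
      vertex 26.000 13.000 0.000
      vertex 13.000 13.000 12.000
    endloop
  endfacet
endsolid part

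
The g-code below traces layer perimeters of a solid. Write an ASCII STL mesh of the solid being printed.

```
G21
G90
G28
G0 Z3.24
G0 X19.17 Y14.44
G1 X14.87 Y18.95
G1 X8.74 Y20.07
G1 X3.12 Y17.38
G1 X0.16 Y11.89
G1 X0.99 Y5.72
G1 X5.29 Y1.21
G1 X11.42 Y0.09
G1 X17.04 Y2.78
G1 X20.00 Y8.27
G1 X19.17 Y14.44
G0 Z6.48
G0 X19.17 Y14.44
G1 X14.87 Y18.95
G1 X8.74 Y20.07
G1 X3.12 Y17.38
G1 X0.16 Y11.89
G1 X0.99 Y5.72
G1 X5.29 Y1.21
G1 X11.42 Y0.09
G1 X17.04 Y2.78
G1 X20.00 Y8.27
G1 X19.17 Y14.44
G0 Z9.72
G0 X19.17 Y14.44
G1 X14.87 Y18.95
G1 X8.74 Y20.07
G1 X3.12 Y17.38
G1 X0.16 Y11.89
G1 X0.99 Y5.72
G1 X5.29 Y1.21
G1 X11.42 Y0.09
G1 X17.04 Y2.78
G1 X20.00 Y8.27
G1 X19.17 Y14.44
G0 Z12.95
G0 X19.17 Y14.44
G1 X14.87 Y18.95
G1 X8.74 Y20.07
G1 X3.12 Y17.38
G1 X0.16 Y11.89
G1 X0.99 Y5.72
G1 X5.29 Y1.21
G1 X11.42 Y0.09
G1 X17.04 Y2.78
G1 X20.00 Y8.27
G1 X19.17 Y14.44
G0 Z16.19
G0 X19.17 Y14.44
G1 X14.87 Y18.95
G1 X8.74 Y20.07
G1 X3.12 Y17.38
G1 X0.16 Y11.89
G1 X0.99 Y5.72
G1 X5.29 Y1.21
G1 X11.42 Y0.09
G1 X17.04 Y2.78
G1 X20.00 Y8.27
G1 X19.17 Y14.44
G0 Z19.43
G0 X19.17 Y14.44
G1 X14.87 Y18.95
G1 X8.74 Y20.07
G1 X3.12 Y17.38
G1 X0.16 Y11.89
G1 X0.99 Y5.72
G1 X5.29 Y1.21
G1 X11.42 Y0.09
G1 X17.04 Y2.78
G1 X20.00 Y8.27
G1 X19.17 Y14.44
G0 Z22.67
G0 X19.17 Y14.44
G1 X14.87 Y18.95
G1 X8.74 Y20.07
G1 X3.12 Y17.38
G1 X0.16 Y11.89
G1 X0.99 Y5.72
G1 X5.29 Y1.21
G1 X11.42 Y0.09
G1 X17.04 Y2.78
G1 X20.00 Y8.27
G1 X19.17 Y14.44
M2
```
solid part
  facet normal 0.0000 0.0000 -1.0000
    outer loop
      vertex 8.74 20.07 0.00
      vertex 14.87 18.95 0.00
      vertex 19.17 14.44 0.00
    endloop
  endfacet
  facet normal 0.0000 0.0000 -1.0000
    outer loop
      vertex 3.12 17.38 0.00
      vertex 8.74 20.07 0.00
      vertex 19.17 14.44 0.00
    endloop
  endfacet
  facet normal 0.0000 0.0000 -1.0000
    outer loop
      vertex 0.16 11.89 0.00
      vertex 3.12 17.38 0.00
      vertex 19.17 14.44 0.00
    endloop
  endfacet
  facet normal 0.0000 0.0000 -1.0000
    outer loop
      vertex 0.99 5.72 0.00
      vertex 0.16 11.89 0.00
      vertex 19.17 14.44 0.00
    endloop
  endfacet
  facet normal 0.0000 0.0000 -1.0000
    outer loop
      vertex 5.29 1.21 0.00
      vertex 0.99 5.72 0.00
      vertex 19.17 14.44 0.00
    endloop
  endfacet
  facet normal 0.0000 0.0000 -1.0000
    outer loop
      vertex 11.42 0.09 0.00
      vertex 5.29 1.21 0.00
      vertex 19.17 14.44 0.00
    endloop
  endfacet
  facet normal 0.0000 0.0000 -1.0000
    outer loop
      vertex 17.04 2.78 0.00
      vertex 11.42 0.09 0.00
      vertex 19.17 14.44 0.00
    endloop
  endfacet
  facet normal 0.0000 0.0000 -1.0000
    outer loop
      vertex 20.00 8.27 0.00
      vertex 17.04 2.78 0.00
      vertex 19.17 14.44 0.00
    endloop
  endfacet
  facet normal 0.0000 0.0000 1.0000
    outer loop
      vertex 19.17 14.44 22.67
      vertex 14.87 18.95 22.67
      vertex 8.74 20.07 22.67
    endloop
  endfacet
  facet normal 0.0000 0.0000 1.0000
    outer loop
      vertex 19.17 14.44 22.67
      vertex 8.74 20.07 22.67
      vertex 3.12 17.38 22.67
    endloop
  endfacet
  facet normal 0.0000 0.0000 1.0000
    outer loop
      vertex 19.17 14.44 22.67
      vertex 3.12 17.38 22.67
      vertex 0.16 11.89 22.67
    endloop
  endfacet
  facet normal 0.0000 0.0000 1.0000
    outer loop
      vertex 19.17 14.44 22.67
      vertex 0.16 11.89 22.67
      vertex 0.99 5.72 22.67
    endloop
  endfacet
  facet normal 0.0000 0.0000 1.0000
    outer loop
      vertex 19.17 14.44 22.67
      vertex 0.99 5.72 22.67
      vertex 5.29 1.21 22.67
    endloop
  endfacet
  facet normal 0.0000 0.0000 1.0000
    outer loop
      vertex 19.17 14.44 22.67
      vertex 5.29 1.21 22.67
      vertex 11.42 0.09 22.67
    endloop
  endfacet
  facet normal 0.0000 0.0000 1.0000
    outer loop
      vertex 19.17 14.44 22.67
      vertex 11.42 0.09 22.67
      vertex 17.04 2.78 22.67
    endloop
  endfacet
  facet normal 0.0000 0.0000 1.0000
    outer loop
      vertex 19.17 14.44 22.67
      vertex 17.04 2.78 22.67
      vertex 20.00 8.27 22.67
    endloop
  endfacet
  facet normal 0.7238 0.6901 0.0000
    outer loop
      vertex 19.17 14.44 0.00
      vertex 14.87 18.95 0.00
      vertex 14.87 18.95 22.67
    endloop
  endfacet
  facet normal 0.7238 0.6901 0.0000
    outer loop
      vertex 19.17 14.44 0.00
      vertex 14.87 18.95 22.67
      vertex 19.17 14.44 22.67
    endloop
  endfacet
  facet normal 0.1797 0.9837 0.0000
    outer loop
      vertex 14.87 18.95 0.00
      vertex 8.74 20.07 0.00
      vertex 8.74 20.07 22.67
    endloop
  endfacet
  facet normal 0.1797 0.9837 0.0000
    outer loop
      vertex 14.87 18.95 0.00
      vertex 8.74 20.07 22.67
      vertex 14.87 18.95 22.67
    endloop
  endfacet
  facet normal -0.4317 0.9020 0.0000
    outer loop
      vertex 8.74 20.07 0.00
      vertex 3.12 17.38 0.00
      vertex 3.12 17.38 22.67
    endloop
  endfacet
  facet normal -0.4317 0.9020 0.0000
    outer loop
      vertex 8.74 20.07 0.00
      vertex 3.12 17.38 22.67
      vertex 8.74 20.07 22.67
    endloop
  endfacet
  facet normal -0.8802 0.4746 0.0000
    outer loop
      vertex 3.12 17.38 0.00
      vertex 0.16 11.89 0.00
      vertex 0.16 11.89 22.67
    endloop
  endfacet
  facet normal -0.8802 0.4746 0.0000
    outer loop
      vertex 3.12 17.38 0.00
      vertex 0.16 11.89 22.67
      vertex 3.12 17.38 22.67
    endloop
  endfacet
  facet normal -0.9911 -0.1333 0.0000
    outer loop
      vertex 0.16 11.89 0.00
      vertex 0.99 5.72 0.00
      vertex 0.99 5.72 22.67
    endloop
  endfacet
  facet normal -0.9911 -0.1333 0.0000
    outer loop
      vertex 0.16 11.89 0.00
      vertex 0.99 5.72 22.67
      vertex 0.16 11.89 22.67
    endloop
  endfacet
  facet normal -0.7238 -0.6901 0.0000
    outer loop
      vertex 0.99 5.72 0.00
      vertex 5.29 1.21 0.00
      vertex 5.29 1.21 22.67
    endloop
  endfacet
  facet normal -0.7238 -0.6901 0.0000
    outer loop
      vertex 0.99 5.72 0.00
      vertex 5.29 1.21 22.67
      vertex 0.99 5.72 22.67
    endloop
  endfacet
  facet normal -0.1797 -0.9837 0.0000
    outer loop
      vertex 5.29 1.21 0.00
      vertex 11.42 0.09 0.00
      vertex 11.42 0.09 22.67
    endloop
  endfacet
  facet normal -0.1797 -0.9837 0.0000
    outer loop
      vertex 5.29 1.21 0.00
      vertex 11.42 0.09 22.67
      vertex 5.29 1.21 22.67
    endloop
  endfacet
  facet normal 0.4317 -0.9020 0.0000
    outer loop
      vertex 11.42 0.09 0.00
      vertex 17.04 2.78 0.00
      vertex 17.04 2.78 22.67
    endloop
  endfacet
  facet normal 0.4317 -0.9020 0.0000
    outer loop
      vertex 11.42 0.09 0.00
      vertex 17.04 2.78 22.67
      vertex 11.42 0.09 22.67
    endloop
  endfacet
  facet normal 0.8802 -0.4746 0.0000
    outer loop
      vertex 17.04 2.78 0.00
      vertex 20.00 8.27 0.00
      vertex 20.00 8.27 22.67
    endloop
  endfacet
  facet normal 0.8802 -0.4746 0.0000
    outer loop
      vertex 17.04 2.78 0.00
      vertex 20.00 8.27 22.67
      vertex 17.04 2.78 22.67
    endloop
  endfacet
  facet normal 0.9911 0.1333 0.0000
    outer loop
      vertex 20.00 8.27 0.00
      vertex 19.17 14.44 0.00
      vertex 19.17 14.44 22.67
    endloop
  endfacet
  facet normal 0.9911 0.1333 0.0000
    outer loop
      vertex 20.00 8.27 0.00
      vertex 19.17 14.44 22.67
      vertex 20.00 8.27 22.67
    endloop
  endfacet
endsolid part

The G0 Z moves step by Δz≈3.24 mm. Every layer's G1 loop is the same polygon, so the solid is a straight extrusion of it from z=0 to z≈22.7. Closing with flat bottom and top caps and triangulating gives 36 facets — a regular 10-sided prism (a cylinder approximated with 10 flat sides), circumscribed radius ≈ 10.1 mm, height ≈ 22.7 mm.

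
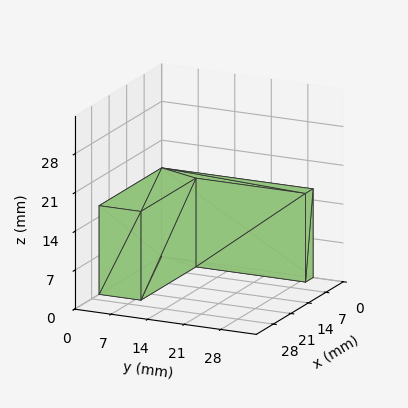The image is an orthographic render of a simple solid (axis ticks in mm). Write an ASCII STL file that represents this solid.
Reading the render: the shape is an L-shaped prism: outer 25 × 29 mm, arm thicknesses ≈ 8 mm (horizontal) and 3 mm (vertical), extruded 16 mm in z (dimensions read to the nearest mm from the axis ticks). For the STL, each face is triangulated and given an outward normal.

solid part
  facet normal 0.0000 0.0000 -1.0000
    outer loop
      vertex 25.0 8.0 0.0
      vertex 25.0 0.0 0.0
      vertex 0.0 0.0 0.0
    endloop
  endfacet
  facet normal 0.0000 0.0000 -1.0000
    outer loop
      vertex 3.0 8.0 0.0
      vertex 25.0 8.0 0.0
      vertex 0.0 0.0 0.0
    endloop
  endfacet
  facet normal 0.0000 0.0000 -1.0000
    outer loop
      vertex 3.0 29.0 0.0
      vertex 3.0 8.0 0.0
      vertex 0.0 0.0 0.0
    endloop
  endfacet
  facet normal 0.0000 0.0000 -1.0000
    outer loop
      vertex 0.0 29.0 0.0
      vertex 3.0 29.0 0.0
      vertex 0.0 0.0 0.0
    endloop
  endfacet
  facet normal 0.0000 0.0000 1.0000
    outer loop
      vertex 0.0 0.0 16.0
      vertex 25.0 0.0 16.0
      vertex 25.0 8.0 16.0
    endloop
  endfacet
  facet normal 0.0000 0.0000 1.0000
    outer loop
      vertex 0.0 0.0 16.0
      vertex 25.0 8.0 16.0
      vertex 3.0 8.0 16.0
    endloop
  endfacet
  facet normal 0.0000 0.0000 1.0000
    outer loop
      vertex 0.0 0.0 16.0
      vertex 3.0 8.0 16.0
      vertex 3.0 29.0 16.0
    endloop
  endfacet
  facet normal 0.0000 0.0000 1.0000
    outer loop
      vertex 0.0 0.0 16.0
      vertex 3.0 29.0 16.0
      vertex 0.0 29.0 16.0
    endloop
  endfacet
  facet normal 0.0000 -1.0000 0.0000
    outer loop
      vertex 0.0 0.0 0.0
      vertex 25.0 0.0 0.0
      vertex 25.0 0.0 16.0
    endloop
  endfacet
  facet normal 0.0000 -1.0000 0.0000
    outer loop
      vertex 0.0 0.0 0.0
      vertex 25.0 0.0 16.0
      vertex 0.0 0.0 16.0
    endloop
  endfacet
  facet normal 1.0000 0.0000 0.0000
    outer loop
      vertex 25.0 0.0 0.0
      vertex 25.0 8.0 0.0
      vertex 25.0 8.0 16.0
    endloop
  endfacet
  facet normal 1.0000 0.0000 0.0000
    outer loop
      vertex 25.0 0.0 0.0
      vertex 25.0 8.0 16.0
      vertex 25.0 0.0 16.0
    endloop
  endfacet
  facet normal 0.0000 1.0000 0.0000
    outer loop
      vertex 25.0 8.0 0.0
      vertex 3.0 8.0 0.0
      vertex 3.0 8.0 16.0
    endloop
  endfacet
  facet normal 0.0000 1.0000 0.0000
    outer loop
      vertex 25.0 8.0 0.0
      vertex 3.0 8.0 16.0
      vertex 25.0 8.0 16.0
    endloop
  endfacet
  facet normal 1.0000 0.0000 0.0000
    outer loop
      vertex 3.0 8.0 0.0
      vertex 3.0 29.0 0.0
      vertex 3.0 29.0 16.0
    endloop
  endfacet
  facet normal 1.0000 0.0000 0.0000
    outer loop
      vertex 3.0 8.0 0.0
      vertex 3.0 29.0 16.0
      vertex 3.0 8.0 16.0
    endloop
  endfacet
  facet normal 0.0000 1.0000 0.0000
    outer loop
      vertex 3.0 29.0 0.0
      vertex 0.0 29.0 0.0
      vertex 0.0 29.0 16.0
    endloop
  endfacet
  facet normal 0.0000 1.0000 0.0000
    outer loop
      vertex 3.0 29.0 0.0
      vertex 0.0 29.0 16.0
      vertex 3.0 29.0 16.0
    endloop
  endfacet
  facet normal -1.0000 0.0000 0.0000
    outer loop
      vertex 0.0 29.0 0.0
      vertex 0.0 0.0 0.0
      vertex 0.0 0.0 16.0
    endloop
  endfacet
  facet normal -1.0000 0.0000 0.0000
    outer loop
      vertex 0.0 29.0 0.0
      vertex 0.0 0.0 16.0
      vertex 0.0 29.0 16.0
    endloop
  endfacet
endsolid part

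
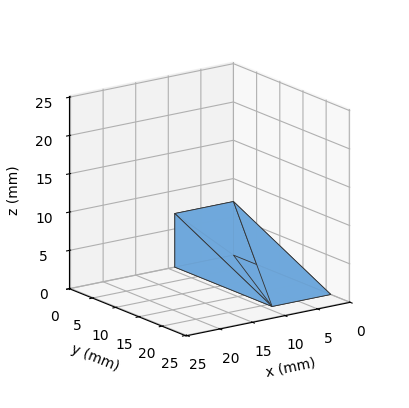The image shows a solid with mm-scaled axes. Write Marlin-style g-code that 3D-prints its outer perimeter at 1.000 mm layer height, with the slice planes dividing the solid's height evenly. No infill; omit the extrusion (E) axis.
Reading the render: the shape is a wedge (ramp): 9 × 21 mm base, rising to 7 mm along the y=0 edge and sloping linearly to z=0 at y=21 (dimensions read to the nearest mm from the axis ticks). For the g-code, the solid's height is divided into equal slices at the stated Δz and each level perimeter traced with G1 moves after a G0 lift.

; perimeter-only toolpath
G21 ; units = mm
G90 ; absolute positioning
G28 ; home
; layer 1
G0 Z1.000
G0 X0.000 Y0.000
G1 X9.000 Y0.000
G1 X9.000 Y18.000
G1 X0.000 Y18.000
G1 X0.000 Y0.000
; layer 2
G0 Z2.000
G0 X0.000 Y0.000
G1 X9.000 Y0.000
G1 X9.000 Y15.000
G1 X0.000 Y15.000
G1 X0.000 Y0.000
; layer 3
G0 Z3.000
G0 X0.000 Y0.000
G1 X9.000 Y0.000
G1 X9.000 Y12.000
G1 X0.000 Y12.000
G1 X0.000 Y0.000
; layer 4
G0 Z4.000
G0 X0.000 Y0.000
G1 X9.000 Y0.000
G1 X9.000 Y9.000
G1 X0.000 Y9.000
G1 X0.000 Y0.000
; layer 5
G0 Z5.000
G0 X0.000 Y0.000
G1 X9.000 Y0.000
G1 X9.000 Y6.000
G1 X0.000 Y6.000
G1 X0.000 Y0.000
; layer 6
G0 Z6.000
G0 X0.000 Y0.000
G1 X9.000 Y0.000
G1 X9.000 Y3.000
G1 X0.000 Y3.000
G1 X0.000 Y0.000
M2 ; end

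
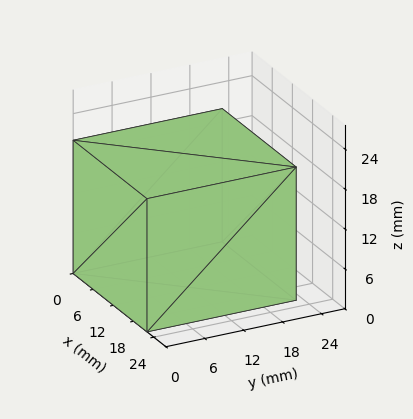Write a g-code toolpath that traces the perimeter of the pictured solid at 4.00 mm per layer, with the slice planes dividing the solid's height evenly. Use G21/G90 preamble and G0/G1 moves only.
Reading the render: the shape is a rectangular box, roughly 22 × 23 mm footprint and 20 mm tall (dimensions read to the nearest mm from the axis ticks). For the g-code, the solid's height is divided into equal slices at the stated Δz and each level perimeter traced with G1 moves after a G0 lift.

; perimeter-only toolpath
G21 ; units = mm
G90 ; absolute positioning
G28 ; home
; layer 1
G0 Z4.00
G0 X0.00 Y0.00
G1 X22.00 Y0.00
G1 X22.00 Y23.00
G1 X0.00 Y23.00
G1 X0.00 Y0.00
; layer 2
G0 Z8.00
G0 X0.00 Y0.00
G1 X22.00 Y0.00
G1 X22.00 Y23.00
G1 X0.00 Y23.00
G1 X0.00 Y0.00
; layer 3
G0 Z12.00
G0 X0.00 Y0.00
G1 X22.00 Y0.00
G1 X22.00 Y23.00
G1 X0.00 Y23.00
G1 X0.00 Y0.00
; layer 4
G0 Z16.00
G0 X0.00 Y0.00
G1 X22.00 Y0.00
G1 X22.00 Y23.00
G1 X0.00 Y23.00
G1 X0.00 Y0.00
; layer 5
G0 Z20.00
G0 X0.00 Y0.00
G1 X22.00 Y0.00
G1 X22.00 Y23.00
G1 X0.00 Y23.00
G1 X0.00 Y0.00
M2 ; end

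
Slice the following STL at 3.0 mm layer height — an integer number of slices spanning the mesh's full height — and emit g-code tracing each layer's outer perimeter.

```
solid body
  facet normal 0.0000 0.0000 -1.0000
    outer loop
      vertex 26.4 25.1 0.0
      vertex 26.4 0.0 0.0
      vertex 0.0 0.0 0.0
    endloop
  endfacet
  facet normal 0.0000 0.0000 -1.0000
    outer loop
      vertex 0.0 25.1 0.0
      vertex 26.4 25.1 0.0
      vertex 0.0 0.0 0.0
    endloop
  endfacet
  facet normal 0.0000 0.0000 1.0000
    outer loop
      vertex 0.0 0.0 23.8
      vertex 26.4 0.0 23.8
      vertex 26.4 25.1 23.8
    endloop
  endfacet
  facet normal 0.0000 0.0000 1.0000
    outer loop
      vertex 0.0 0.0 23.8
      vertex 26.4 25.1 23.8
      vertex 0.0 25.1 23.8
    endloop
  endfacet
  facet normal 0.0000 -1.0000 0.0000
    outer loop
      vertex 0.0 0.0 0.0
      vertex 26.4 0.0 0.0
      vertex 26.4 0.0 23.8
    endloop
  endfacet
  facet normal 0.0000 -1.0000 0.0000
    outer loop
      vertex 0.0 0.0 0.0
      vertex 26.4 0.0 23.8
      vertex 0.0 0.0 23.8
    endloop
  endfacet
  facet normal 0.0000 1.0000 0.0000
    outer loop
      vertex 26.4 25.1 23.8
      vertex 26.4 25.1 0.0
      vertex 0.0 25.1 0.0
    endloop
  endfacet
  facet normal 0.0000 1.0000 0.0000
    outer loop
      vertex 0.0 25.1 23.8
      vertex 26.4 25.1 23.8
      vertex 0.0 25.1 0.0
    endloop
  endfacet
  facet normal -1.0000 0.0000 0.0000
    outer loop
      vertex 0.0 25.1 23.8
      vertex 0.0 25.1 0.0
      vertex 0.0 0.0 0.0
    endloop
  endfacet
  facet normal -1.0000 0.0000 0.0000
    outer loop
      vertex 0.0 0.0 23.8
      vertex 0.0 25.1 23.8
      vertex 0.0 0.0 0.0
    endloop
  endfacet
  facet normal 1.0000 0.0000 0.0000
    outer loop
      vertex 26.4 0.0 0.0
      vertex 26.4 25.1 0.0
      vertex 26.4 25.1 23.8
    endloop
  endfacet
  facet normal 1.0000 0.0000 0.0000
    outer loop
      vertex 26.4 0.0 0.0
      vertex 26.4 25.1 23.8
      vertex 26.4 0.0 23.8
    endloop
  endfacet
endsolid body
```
; perimeter-only toolpath
G21 ; units = mm
G90 ; absolute positioning
G28 ; home
; layer 1
G0 Z3.0
G0 X0.0 Y0.0
G1 X26.4 Y0.0
G1 X26.4 Y25.1
G1 X0.0 Y25.1
G1 X0.0 Y0.0
; layer 2
G0 Z6.0
G0 X0.0 Y0.0
G1 X26.4 Y0.0
G1 X26.4 Y25.1
G1 X0.0 Y25.1
G1 X0.0 Y0.0
; layer 3
G0 Z8.9
G0 X0.0 Y0.0
G1 X26.4 Y0.0
G1 X26.4 Y25.1
G1 X0.0 Y25.1
G1 X0.0 Y0.0
; layer 4
G0 Z11.9
G0 X0.0 Y0.0
G1 X26.4 Y0.0
G1 X26.4 Y25.1
G1 X0.0 Y25.1
G1 X0.0 Y0.0
; layer 5
G0 Z14.9
G0 X0.0 Y0.0
G1 X26.4 Y0.0
G1 X26.4 Y25.1
G1 X0.0 Y25.1
G1 X0.0 Y0.0
; layer 6
G0 Z17.9
G0 X0.0 Y0.0
G1 X26.4 Y0.0
G1 X26.4 Y25.1
G1 X0.0 Y25.1
G1 X0.0 Y0.0
; layer 7
G0 Z20.8
G0 X0.0 Y0.0
G1 X26.4 Y0.0
G1 X26.4 Y25.1
G1 X0.0 Y25.1
G1 X0.0 Y0.0
; layer 8
G0 Z23.8
G0 X0.0 Y0.0
G1 X26.4 Y0.0
G1 X26.4 Y25.1
G1 X0.0 Y25.1
G1 X0.0 Y0.0
M2 ; end

The solid is a rectangular box, roughly 26.4 × 25.1 mm footprint and 23.8 mm tall. Slicing at Δz = 3.0 mm — 8 equal slices spanning the solid's height, so layer i sits at z = i·h/8 — gives 8 non-empty perimeters. Each is a 4-segment closed polygon; G0 lifts to the layer z and rapids to the start vertex, then G1 traces the edges.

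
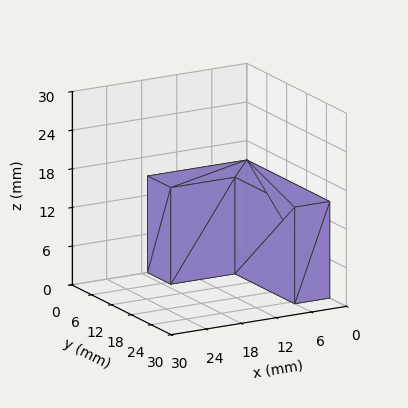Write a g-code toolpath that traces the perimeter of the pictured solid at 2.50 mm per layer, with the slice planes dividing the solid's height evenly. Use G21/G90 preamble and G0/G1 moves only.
Reading the render: the shape is an L-shaped prism: outer 17 × 25 mm, arm thicknesses ≈ 7 mm (horizontal) and 6 mm (vertical), extruded 15 mm in z (dimensions read to the nearest mm from the axis ticks). For the g-code, the solid's height is divided into equal slices at the stated Δz and each level perimeter traced with G1 moves after a G0 lift.

; perimeter-only toolpath
G21 ; units = mm
G90 ; absolute positioning
G28 ; home
; layer 1
G0 Z2.50
G0 X0.00 Y0.00
G1 X17.00 Y0.00
G1 X17.00 Y7.00
G1 X6.00 Y7.00
G1 X6.00 Y25.00
G1 X0.00 Y25.00
G1 X0.00 Y0.00
; layer 2
G0 Z5.00
G0 X0.00 Y0.00
G1 X17.00 Y0.00
G1 X17.00 Y7.00
G1 X6.00 Y7.00
G1 X6.00 Y25.00
G1 X0.00 Y25.00
G1 X0.00 Y0.00
; layer 3
G0 Z7.50
G0 X0.00 Y0.00
G1 X17.00 Y0.00
G1 X17.00 Y7.00
G1 X6.00 Y7.00
G1 X6.00 Y25.00
G1 X0.00 Y25.00
G1 X0.00 Y0.00
; layer 4
G0 Z10.00
G0 X0.00 Y0.00
G1 X17.00 Y0.00
G1 X17.00 Y7.00
G1 X6.00 Y7.00
G1 X6.00 Y25.00
G1 X0.00 Y25.00
G1 X0.00 Y0.00
; layer 5
G0 Z12.50
G0 X0.00 Y0.00
G1 X17.00 Y0.00
G1 X17.00 Y7.00
G1 X6.00 Y7.00
G1 X6.00 Y25.00
G1 X0.00 Y25.00
G1 X0.00 Y0.00
; layer 6
G0 Z15.00
G0 X0.00 Y0.00
G1 X17.00 Y0.00
G1 X17.00 Y7.00
G1 X6.00 Y7.00
G1 X6.00 Y25.00
G1 X0.00 Y25.00
G1 X0.00 Y0.00
M2 ; end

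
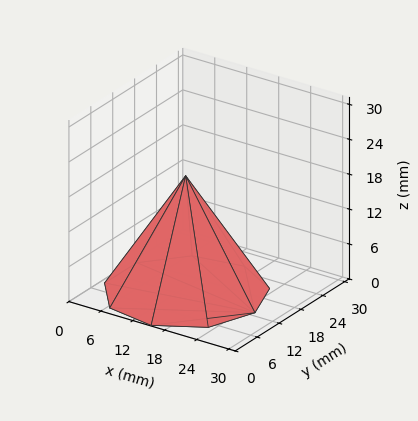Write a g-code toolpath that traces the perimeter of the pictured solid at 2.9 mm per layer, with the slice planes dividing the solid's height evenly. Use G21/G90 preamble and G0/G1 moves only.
Reading the render: the shape is a regular 9-sided pyramid, base circumscribed radius ≈ 13 mm, apex at z ≈ 20 mm (dimensions read to the nearest mm from the axis ticks). For the g-code, the solid's height is divided into equal slices at the stated Δz and each level perimeter traced with G1 moves after a G0 lift.

; perimeter-only toolpath
G21 ; units = mm
G90 ; absolute positioning
G28 ; home
; layer 1
G0 Z2.9
G0 X24.1 Y13.0
G1 X21.6 Y20.2
G1 X15.0 Y24.0
G1 X7.4 Y22.7
G1 X2.5 Y16.8
G1 X2.5 Y9.2
G1 X7.4 Y3.3
G1 X15.0 Y2.0
G1 X21.6 Y5.8
G1 X24.1 Y13.0
; layer 2
G0 Z5.7
G0 X22.3 Y13.0
G1 X20.1 Y19.0
G1 X14.6 Y22.1
G1 X8.4 Y21.1
G1 X4.3 Y16.1
G1 X4.3 Y9.9
G1 X8.4 Y4.9
G1 X14.6 Y3.9
G1 X20.1 Y7.0
G1 X22.3 Y13.0
; layer 3
G0 Z8.6
G0 X20.4 Y13.0
G1 X18.7 Y17.8
G1 X14.3 Y20.3
G1 X9.3 Y19.5
G1 X6.0 Y15.5
G1 X6.0 Y10.5
G1 X9.3 Y6.5
G1 X14.3 Y5.7
G1 X18.7 Y8.2
G1 X20.4 Y13.0
; layer 4
G0 Z11.4
G0 X18.6 Y13.0
G1 X17.3 Y16.6
G1 X14.0 Y18.5
G1 X10.2 Y17.8
G1 X7.8 Y14.9
G1 X7.8 Y11.1
G1 X10.2 Y8.2
G1 X14.0 Y7.5
G1 X17.3 Y9.4
G1 X18.6 Y13.0
; layer 5
G0 Z14.3
G0 X16.7 Y13.0
G1 X15.9 Y15.4
G1 X13.7 Y16.7
G1 X11.1 Y16.2
G1 X9.5 Y14.3
G1 X9.5 Y11.7
G1 X11.1 Y9.8
G1 X13.7 Y9.3
G1 X15.9 Y10.6
G1 X16.7 Y13.0
; layer 6
G0 Z17.1
G0 X14.9 Y13.0
G1 X14.4 Y14.2
G1 X13.3 Y14.8
G1 X12.1 Y14.6
G1 X11.3 Y13.6
G1 X11.3 Y12.4
G1 X12.1 Y11.4
G1 X13.3 Y11.2
G1 X14.4 Y11.8
G1 X14.9 Y13.0
M2 ; end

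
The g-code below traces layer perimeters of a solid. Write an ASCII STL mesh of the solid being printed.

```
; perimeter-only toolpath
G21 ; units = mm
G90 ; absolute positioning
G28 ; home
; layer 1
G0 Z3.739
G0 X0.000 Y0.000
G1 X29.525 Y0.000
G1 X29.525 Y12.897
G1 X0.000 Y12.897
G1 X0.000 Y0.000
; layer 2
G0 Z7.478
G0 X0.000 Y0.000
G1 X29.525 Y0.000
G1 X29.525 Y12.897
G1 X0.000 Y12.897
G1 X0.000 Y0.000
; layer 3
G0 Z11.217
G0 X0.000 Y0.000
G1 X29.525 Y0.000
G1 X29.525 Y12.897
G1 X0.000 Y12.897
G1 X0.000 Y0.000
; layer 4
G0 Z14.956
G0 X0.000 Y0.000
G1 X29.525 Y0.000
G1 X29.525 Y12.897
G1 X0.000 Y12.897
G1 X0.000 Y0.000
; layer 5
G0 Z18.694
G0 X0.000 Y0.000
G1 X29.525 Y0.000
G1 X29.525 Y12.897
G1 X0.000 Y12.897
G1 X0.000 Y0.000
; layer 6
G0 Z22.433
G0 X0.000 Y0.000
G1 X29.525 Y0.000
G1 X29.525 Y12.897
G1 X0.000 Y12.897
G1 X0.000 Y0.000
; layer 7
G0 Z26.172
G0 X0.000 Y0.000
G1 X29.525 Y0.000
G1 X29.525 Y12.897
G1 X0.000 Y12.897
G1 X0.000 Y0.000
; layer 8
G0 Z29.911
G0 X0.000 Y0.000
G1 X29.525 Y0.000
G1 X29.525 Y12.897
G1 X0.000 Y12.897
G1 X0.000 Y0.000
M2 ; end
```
solid part
  facet normal 0.0000 0.0000 -1.0000
    outer loop
      vertex 29.525 12.897 0.000
      vertex 29.525 0.000 0.000
      vertex 0.000 0.000 0.000
    endloop
  endfacet
  facet normal 0.0000 0.0000 -1.0000
    outer loop
      vertex 0.000 12.897 0.000
      vertex 29.525 12.897 0.000
      vertex 0.000 0.000 0.000
    endloop
  endfacet
  facet normal 0.0000 0.0000 1.0000
    outer loop
      vertex 0.000 0.000 29.911
      vertex 29.525 0.000 29.911
      vertex 29.525 12.897 29.911
    endloop
  endfacet
  facet normal 0.0000 0.0000 1.0000
    outer loop
      vertex 0.000 0.000 29.911
      vertex 29.525 12.897 29.911
      vertex 0.000 12.897 29.911
    endloop
  endfacet
  facet normal 0.0000 -1.0000 0.0000
    outer loop
      vertex 0.000 0.000 0.000
      vertex 29.525 0.000 0.000
      vertex 29.525 0.000 29.911
    endloop
  endfacet
  facet normal 0.0000 -1.0000 0.0000
    outer loop
      vertex 0.000 0.000 0.000
      vertex 29.525 0.000 29.911
      vertex 0.000 0.000 29.911
    endloop
  endfacet
  facet normal 0.0000 1.0000 0.0000
    outer loop
      vertex 29.525 12.897 29.911
      vertex 29.525 12.897 0.000
      vertex 0.000 12.897 0.000
    endloop
  endfacet
  facet normal 0.0000 1.0000 0.0000
    outer loop
      vertex 0.000 12.897 29.911
      vertex 29.525 12.897 29.911
      vertex 0.000 12.897 0.000
    endloop
  endfacet
  facet normal -1.0000 0.0000 0.0000
    outer loop
      vertex 0.000 12.897 29.911
      vertex 0.000 12.897 0.000
      vertex 0.000 0.000 0.000
    endloop
  endfacet
  facet normal -1.0000 0.0000 0.0000
    outer loop
      vertex 0.000 0.000 29.911
      vertex 0.000 12.897 29.911
      vertex 0.000 0.000 0.000
    endloop
  endfacet
  facet normal 1.0000 0.0000 0.0000
    outer loop
      vertex 29.525 0.000 0.000
      vertex 29.525 12.897 0.000
      vertex 29.525 12.897 29.911
    endloop
  endfacet
  facet normal 1.0000 0.0000 0.0000
    outer loop
      vertex 29.525 0.000 0.000
      vertex 29.525 12.897 29.911
      vertex 29.525 0.000 29.911
    endloop
  endfacet
endsolid part

The G0 Z moves step by Δz≈3.739 mm. Every layer's G1 loop is the same polygon, so the solid is a straight extrusion of it from z=0 to z≈29.9. Closing with flat bottom and top caps and triangulating gives 12 facets — a rectangular box, roughly 29.5 × 12.9 mm footprint and 29.9 mm tall.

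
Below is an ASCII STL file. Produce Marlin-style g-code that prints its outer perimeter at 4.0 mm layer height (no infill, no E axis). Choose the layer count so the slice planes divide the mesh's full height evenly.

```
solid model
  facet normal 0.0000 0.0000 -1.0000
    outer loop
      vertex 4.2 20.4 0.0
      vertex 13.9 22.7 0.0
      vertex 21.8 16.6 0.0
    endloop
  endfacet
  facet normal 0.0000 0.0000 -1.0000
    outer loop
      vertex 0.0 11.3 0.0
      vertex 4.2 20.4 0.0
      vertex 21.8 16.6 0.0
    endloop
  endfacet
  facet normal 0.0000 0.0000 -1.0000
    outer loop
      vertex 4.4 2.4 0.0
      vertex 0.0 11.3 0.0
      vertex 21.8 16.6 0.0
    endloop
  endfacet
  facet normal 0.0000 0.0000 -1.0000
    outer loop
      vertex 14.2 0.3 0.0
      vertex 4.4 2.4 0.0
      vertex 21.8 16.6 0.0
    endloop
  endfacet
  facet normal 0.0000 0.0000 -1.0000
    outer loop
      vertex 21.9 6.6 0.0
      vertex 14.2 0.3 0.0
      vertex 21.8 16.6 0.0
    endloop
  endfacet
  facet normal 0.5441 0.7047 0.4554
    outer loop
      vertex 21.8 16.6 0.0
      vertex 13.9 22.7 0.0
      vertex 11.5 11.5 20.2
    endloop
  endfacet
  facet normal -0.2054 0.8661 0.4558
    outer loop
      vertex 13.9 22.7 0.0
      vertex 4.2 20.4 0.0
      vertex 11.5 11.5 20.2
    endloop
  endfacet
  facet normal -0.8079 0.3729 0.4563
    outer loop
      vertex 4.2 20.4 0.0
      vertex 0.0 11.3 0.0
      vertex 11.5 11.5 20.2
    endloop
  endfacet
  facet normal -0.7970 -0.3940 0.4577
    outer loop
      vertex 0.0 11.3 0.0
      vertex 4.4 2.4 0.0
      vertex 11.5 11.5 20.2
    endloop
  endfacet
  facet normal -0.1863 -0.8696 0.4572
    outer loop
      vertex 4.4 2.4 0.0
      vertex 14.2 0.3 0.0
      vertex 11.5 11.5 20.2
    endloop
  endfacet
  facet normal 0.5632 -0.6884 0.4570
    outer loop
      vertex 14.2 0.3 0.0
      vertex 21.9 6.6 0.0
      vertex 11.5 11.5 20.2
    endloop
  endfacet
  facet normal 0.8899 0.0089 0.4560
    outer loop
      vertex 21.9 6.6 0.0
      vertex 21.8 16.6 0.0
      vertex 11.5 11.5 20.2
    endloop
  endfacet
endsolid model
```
; perimeter-only toolpath
G21 ; units = mm
G90 ; absolute positioning
G28 ; home
; layer 1
G0 Z4.0
G0 X19.7 Y15.6
G1 X13.4 Y20.5
G1 X5.7 Y18.6
G1 X2.3 Y11.3
G1 X5.8 Y4.2
G1 X13.7 Y2.5
G1 X19.8 Y7.6
G1 X19.7 Y15.6
; layer 2
G0 Z8.1
G0 X17.7 Y14.6
G1 X12.9 Y18.2
G1 X7.1 Y16.8
G1 X4.6 Y11.4
G1 X7.2 Y6.0
G1 X13.1 Y4.8
G1 X17.7 Y8.6
G1 X17.7 Y14.6
; layer 3
G0 Z12.1
G0 X15.6 Y13.5
G1 X12.5 Y16.0
G1 X8.6 Y15.1
G1 X6.9 Y11.4
G1 X8.7 Y7.9
G1 X12.6 Y7.0
G1 X15.7 Y9.5
G1 X15.6 Y13.5
; layer 4
G0 Z16.2
G0 X13.6 Y12.5
G1 X12.0 Y13.7
G1 X10.0 Y13.3
G1 X9.2 Y11.5
G1 X10.1 Y9.7
G1 X12.0 Y9.3
G1 X13.6 Y10.5
G1 X13.6 Y12.5
M2 ; end

The solid is a regular 7-sided pyramid, base circumscribed radius ≈ 11.5 mm, apex at z ≈ 20.2 mm. Slicing at Δz = 4.0 mm — 5 equal slices spanning the solid's height, so layer i sits at z = i·h/5 — gives 4 non-empty perimeters. Each is a 7-segment closed polygon; G0 lifts to the layer z and rapids to the start vertex, then G1 traces the edges. The cross-section shrinks linearly with z (the slice at the apex is degenerate and omitted).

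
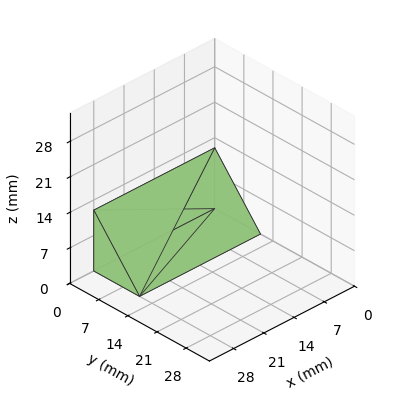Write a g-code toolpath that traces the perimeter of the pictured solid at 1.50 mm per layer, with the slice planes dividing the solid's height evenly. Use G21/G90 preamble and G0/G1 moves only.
Reading the render: the shape is a wedge (ramp): 28 × 11 mm base, rising to 12 mm along the y=0 edge and sloping linearly to z=0 at y=11 (dimensions read to the nearest mm from the axis ticks). For the g-code, the solid's height is divided into equal slices at the stated Δz and each level perimeter traced with G1 moves after a G0 lift.

; perimeter-only toolpath
G21 ; units = mm
G90 ; absolute positioning
G28 ; home
; layer 1
G0 Z1.50
G0 X0.00 Y0.00
G1 X28.00 Y0.00
G1 X28.00 Y9.62
G1 X0.00 Y9.62
G1 X0.00 Y0.00
; layer 2
G0 Z3.00
G0 X0.00 Y0.00
G1 X28.00 Y0.00
G1 X28.00 Y8.25
G1 X0.00 Y8.25
G1 X0.00 Y0.00
; layer 3
G0 Z4.50
G0 X0.00 Y0.00
G1 X28.00 Y0.00
G1 X28.00 Y6.88
G1 X0.00 Y6.88
G1 X0.00 Y0.00
; layer 4
G0 Z6.00
G0 X0.00 Y0.00
G1 X28.00 Y0.00
G1 X28.00 Y5.50
G1 X0.00 Y5.50
G1 X0.00 Y0.00
; layer 5
G0 Z7.50
G0 X0.00 Y0.00
G1 X28.00 Y0.00
G1 X28.00 Y4.12
G1 X0.00 Y4.12
G1 X0.00 Y0.00
; layer 6
G0 Z9.00
G0 X0.00 Y0.00
G1 X28.00 Y0.00
G1 X28.00 Y2.75
G1 X0.00 Y2.75
G1 X0.00 Y0.00
; layer 7
G0 Z10.50
G0 X0.00 Y0.00
G1 X28.00 Y0.00
G1 X28.00 Y1.38
G1 X0.00 Y1.38
G1 X0.00 Y0.00
M2 ; end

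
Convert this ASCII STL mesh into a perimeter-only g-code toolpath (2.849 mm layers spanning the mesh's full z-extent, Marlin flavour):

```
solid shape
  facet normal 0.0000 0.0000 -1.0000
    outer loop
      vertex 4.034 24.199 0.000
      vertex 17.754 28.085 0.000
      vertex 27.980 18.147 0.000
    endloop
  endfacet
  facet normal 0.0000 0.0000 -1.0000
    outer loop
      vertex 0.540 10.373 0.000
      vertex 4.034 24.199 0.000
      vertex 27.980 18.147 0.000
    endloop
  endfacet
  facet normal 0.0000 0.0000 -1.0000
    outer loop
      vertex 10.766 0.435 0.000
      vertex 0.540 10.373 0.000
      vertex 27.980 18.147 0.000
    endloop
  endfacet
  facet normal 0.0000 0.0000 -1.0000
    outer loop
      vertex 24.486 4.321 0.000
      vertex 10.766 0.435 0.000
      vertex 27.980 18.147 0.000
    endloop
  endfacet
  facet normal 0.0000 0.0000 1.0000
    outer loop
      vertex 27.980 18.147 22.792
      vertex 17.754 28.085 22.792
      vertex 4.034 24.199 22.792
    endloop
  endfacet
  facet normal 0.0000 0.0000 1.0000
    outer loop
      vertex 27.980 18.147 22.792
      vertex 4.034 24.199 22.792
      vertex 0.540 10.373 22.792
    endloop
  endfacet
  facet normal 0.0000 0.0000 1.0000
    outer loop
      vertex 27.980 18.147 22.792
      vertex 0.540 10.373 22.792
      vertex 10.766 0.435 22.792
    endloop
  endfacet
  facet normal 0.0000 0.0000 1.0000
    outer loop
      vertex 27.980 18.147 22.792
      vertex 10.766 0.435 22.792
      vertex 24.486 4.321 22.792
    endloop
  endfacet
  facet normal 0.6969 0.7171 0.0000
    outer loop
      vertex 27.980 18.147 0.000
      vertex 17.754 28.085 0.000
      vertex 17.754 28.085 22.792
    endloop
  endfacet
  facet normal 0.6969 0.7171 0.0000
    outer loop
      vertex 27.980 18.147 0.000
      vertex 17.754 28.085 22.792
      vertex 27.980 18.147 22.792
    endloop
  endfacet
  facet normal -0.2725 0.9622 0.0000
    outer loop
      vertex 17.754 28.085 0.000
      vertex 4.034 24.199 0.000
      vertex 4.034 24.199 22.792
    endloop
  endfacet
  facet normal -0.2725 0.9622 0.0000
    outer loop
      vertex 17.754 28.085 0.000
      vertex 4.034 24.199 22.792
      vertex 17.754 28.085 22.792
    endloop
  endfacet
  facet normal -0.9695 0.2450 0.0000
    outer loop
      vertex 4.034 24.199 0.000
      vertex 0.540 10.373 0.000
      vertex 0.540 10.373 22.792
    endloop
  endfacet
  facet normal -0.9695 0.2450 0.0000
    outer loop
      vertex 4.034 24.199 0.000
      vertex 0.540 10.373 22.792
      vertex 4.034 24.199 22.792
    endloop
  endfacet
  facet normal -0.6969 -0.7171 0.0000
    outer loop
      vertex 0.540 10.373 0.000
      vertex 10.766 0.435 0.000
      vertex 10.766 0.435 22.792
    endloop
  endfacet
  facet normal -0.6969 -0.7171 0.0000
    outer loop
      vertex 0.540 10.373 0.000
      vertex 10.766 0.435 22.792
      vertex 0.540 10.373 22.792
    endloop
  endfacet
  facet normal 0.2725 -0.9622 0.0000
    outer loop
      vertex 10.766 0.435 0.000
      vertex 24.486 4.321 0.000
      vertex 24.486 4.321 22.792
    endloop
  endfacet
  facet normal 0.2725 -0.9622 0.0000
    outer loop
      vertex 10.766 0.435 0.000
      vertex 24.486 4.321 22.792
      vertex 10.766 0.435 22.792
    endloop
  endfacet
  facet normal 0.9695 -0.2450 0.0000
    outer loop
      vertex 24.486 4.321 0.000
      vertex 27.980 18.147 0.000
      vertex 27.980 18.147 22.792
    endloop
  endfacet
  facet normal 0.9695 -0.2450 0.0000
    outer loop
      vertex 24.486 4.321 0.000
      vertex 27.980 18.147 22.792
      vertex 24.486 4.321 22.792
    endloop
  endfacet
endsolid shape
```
; perimeter-only toolpath
G21 ; units = mm
G90 ; absolute positioning
G28 ; home
; layer 1
G0 Z2.849
G0 X27.980 Y18.147
G1 X17.754 Y28.085
G1 X4.034 Y24.199
G1 X0.540 Y10.373
G1 X10.766 Y0.435
G1 X24.486 Y4.321
G1 X27.980 Y18.147
; layer 2
G0 Z5.698
G0 X27.980 Y18.147
G1 X17.754 Y28.085
G1 X4.034 Y24.199
G1 X0.540 Y10.373
G1 X10.766 Y0.435
G1 X24.486 Y4.321
G1 X27.980 Y18.147
; layer 3
G0 Z8.547
G0 X27.980 Y18.147
G1 X17.754 Y28.085
G1 X4.034 Y24.199
G1 X0.540 Y10.373
G1 X10.766 Y0.435
G1 X24.486 Y4.321
G1 X27.980 Y18.147
; layer 4
G0 Z11.396
G0 X27.980 Y18.147
G1 X17.754 Y28.085
G1 X4.034 Y24.199
G1 X0.540 Y10.373
G1 X10.766 Y0.435
G1 X24.486 Y4.321
G1 X27.980 Y18.147
; layer 5
G0 Z14.245
G0 X27.980 Y18.147
G1 X17.754 Y28.085
G1 X4.034 Y24.199
G1 X0.540 Y10.373
G1 X10.766 Y0.435
G1 X24.486 Y4.321
G1 X27.980 Y18.147
; layer 6
G0 Z17.094
G0 X27.980 Y18.147
G1 X17.754 Y28.085
G1 X4.034 Y24.199
G1 X0.540 Y10.373
G1 X10.766 Y0.435
G1 X24.486 Y4.321
G1 X27.980 Y18.147
; layer 7
G0 Z19.943
G0 X27.980 Y18.147
G1 X17.754 Y28.085
G1 X4.034 Y24.199
G1 X0.540 Y10.373
G1 X10.766 Y0.435
G1 X24.486 Y4.321
G1 X27.980 Y18.147
; layer 8
G0 Z22.792
G0 X27.980 Y18.147
G1 X17.754 Y28.085
G1 X4.034 Y24.199
G1 X0.540 Y10.373
G1 X10.766 Y0.435
G1 X24.486 Y4.321
G1 X27.980 Y18.147
M2 ; end

The solid is a regular 6-sided prism (a cylinder approximated with 6 flat sides), circumscribed radius ≈ 14.3 mm, height ≈ 22.8 mm. Slicing at Δz = 2.849 mm — 8 equal slices spanning the solid's height, so layer i sits at z = i·h/8 — gives 8 non-empty perimeters. Each is a 6-segment closed polygon; G0 lifts to the layer z and rapids to the start vertex, then G1 traces the edges.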